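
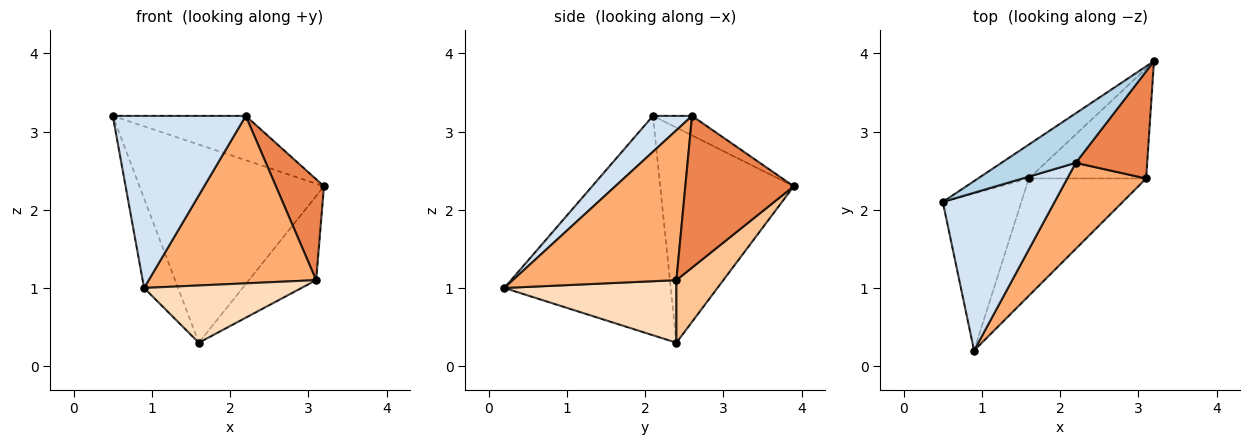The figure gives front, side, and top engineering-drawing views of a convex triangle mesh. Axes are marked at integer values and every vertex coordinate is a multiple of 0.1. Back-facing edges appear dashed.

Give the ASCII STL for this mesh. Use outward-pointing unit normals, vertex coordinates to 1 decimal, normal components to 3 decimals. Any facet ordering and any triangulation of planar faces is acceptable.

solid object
 facet normal -0.581 0.802 -0.137
  outer loop
   vertex 1.6 2.4 0.3
   vertex 0.5 2.1 3.2
   vertex 3.2 3.9 2.3
  endloop
 endfacet
 facet normal -0.925 0.189 -0.331
  outer loop
   vertex 1.6 2.4 0.3
   vertex 0.9 0.2 1.0
   vertex 0.5 2.1 3.2
  endloop
 endfacet
 facet normal -0.192 0.654 0.731
  outer loop
   vertex 2.2 2.6 3.2
   vertex 3.2 3.9 2.3
   vertex 0.5 2.1 3.2
  endloop
 endfacet
 facet normal 0.212 -0.720 0.661
  outer loop
   vertex 2.2 2.6 3.2
   vertex 0.5 2.1 3.2
   vertex 0.9 0.2 1.0
  endloop
 endfacet
 facet normal 0.840 -0.372 0.395
  outer loop
   vertex 3.1 2.4 1.1
   vertex 3.2 3.9 2.3
   vertex 2.2 2.6 3.2
  endloop
 endfacet
 facet normal 0.656 -0.671 0.345
  outer loop
   vertex 3.1 2.4 1.1
   vertex 2.2 2.6 3.2
   vertex 0.9 0.2 1.0
  endloop
 endfacet
 facet normal 0.390 0.559 -0.732
  outer loop
   vertex 3.1 2.4 1.1
   vertex 1.6 2.4 0.3
   vertex 3.2 3.9 2.3
  endloop
 endfacet
 facet normal 0.432 -0.395 -0.810
  outer loop
   vertex 3.1 2.4 1.1
   vertex 0.9 0.2 1.0
   vertex 1.6 2.4 0.3
  endloop
 endfacet
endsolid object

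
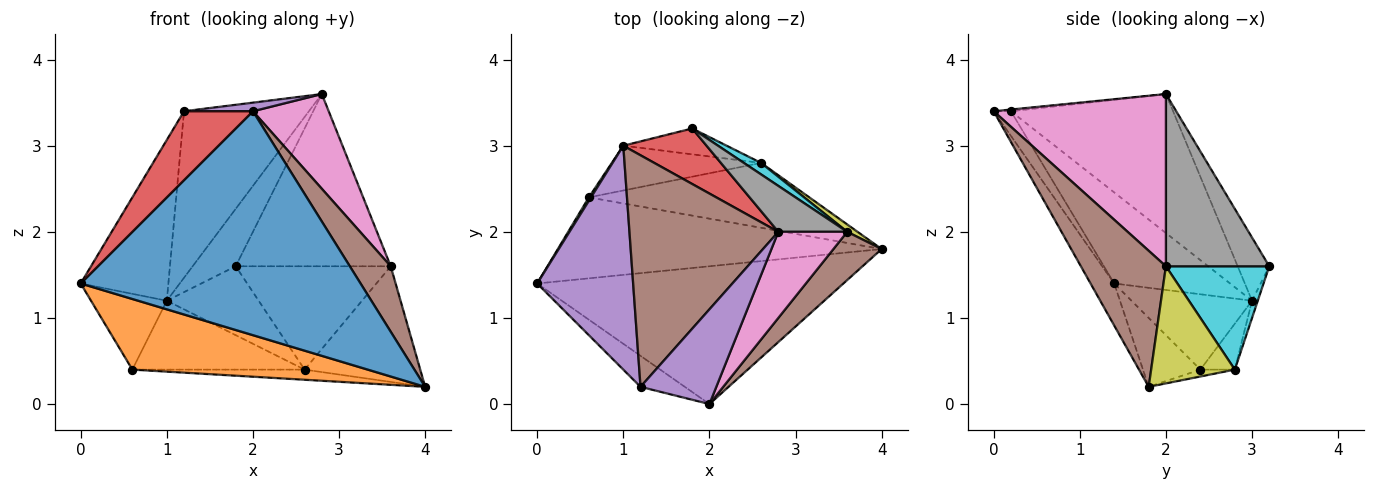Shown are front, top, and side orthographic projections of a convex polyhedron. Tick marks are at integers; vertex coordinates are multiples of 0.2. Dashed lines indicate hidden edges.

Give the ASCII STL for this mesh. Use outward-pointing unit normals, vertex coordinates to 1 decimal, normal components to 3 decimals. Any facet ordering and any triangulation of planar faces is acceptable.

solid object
 facet normal -0.072 -0.849 -0.523
  outer loop
   vertex 2.0 0.0 3.4
   vertex 0.0 1.4 1.4
   vertex 4.0 1.8 0.2
  endloop
 endfacet
 facet normal -0.158 -0.649 -0.744
  outer loop
   vertex 0.6 2.4 0.4
   vertex 4.0 1.8 0.2
   vertex 0.0 1.4 1.4
  endloop
 endfacet
 facet normal -0.031 0.154 -0.988
  outer loop
   vertex 2.6 2.8 0.4
   vertex 4.0 1.8 0.2
   vertex 0.6 2.4 0.4
  endloop
 endfacet
 facet normal -0.222 -0.889 -0.400
  outer loop
   vertex 1.2 0.2 3.4
   vertex 0.0 1.4 1.4
   vertex 2.0 0.0 3.4
  endloop
 endfacet
 facet normal -0.023 -0.091 0.996
  outer loop
   vertex 1.2 0.2 3.4
   vertex 2.0 0.0 3.4
   vertex 2.8 2.0 3.6
  endloop
 endfacet
 facet normal 0.858 -0.413 0.304
  outer loop
   vertex 3.6 2.0 1.6
   vertex 2.0 0.0 3.4
   vertex 4.0 1.8 0.2
  endloop
 endfacet
 facet normal 0.860 -0.378 0.344
  outer loop
   vertex 3.6 2.0 1.6
   vertex 2.8 2.0 3.6
   vertex 2.0 0.0 3.4
  endloop
 endfacet
 facet normal 0.542 0.812 0.217
  outer loop
   vertex 3.6 2.0 1.6
   vertex 1.8 3.2 1.6
   vertex 2.8 2.0 3.6
  endloop
 endfacet
 facet normal 0.585 0.809 0.052
  outer loop
   vertex 3.6 2.0 1.6
   vertex 4.0 1.8 0.2
   vertex 2.6 2.8 0.4
  endloop
 endfacet
 facet normal 0.552 0.829 0.092
  outer loop
   vertex 3.6 2.0 1.6
   vertex 2.6 2.8 0.4
   vertex 1.8 3.2 1.6
  endloop
 endfacet
 facet normal -0.058 0.935 -0.351
  outer loop
   vertex 1.0 3.0 1.2
   vertex 1.8 3.2 1.6
   vertex 2.6 2.8 0.4
  endloop
 endfacet
 facet normal -0.165 0.827 -0.537
  outer loop
   vertex 1.0 3.0 1.2
   vertex 2.6 2.8 0.4
   vertex 0.6 2.4 0.4
  endloop
 endfacet
 facet normal -0.846 0.532 0.024
  outer loop
   vertex 1.0 3.0 1.2
   vertex 0.6 2.4 0.4
   vertex 0.0 1.4 1.4
  endloop
 endfacet
 facet normal -0.466 0.636 0.615
  outer loop
   vertex 1.0 3.0 1.2
   vertex 2.8 2.0 3.6
   vertex 1.8 3.2 1.6
  endloop
 endfacet
 facet normal -0.610 0.462 0.643
  outer loop
   vertex 1.0 3.0 1.2
   vertex 0.0 1.4 1.4
   vertex 1.2 0.2 3.4
  endloop
 endfacet
 facet normal -0.604 0.465 0.647
  outer loop
   vertex 1.0 3.0 1.2
   vertex 1.2 0.2 3.4
   vertex 2.8 2.0 3.6
  endloop
 endfacet
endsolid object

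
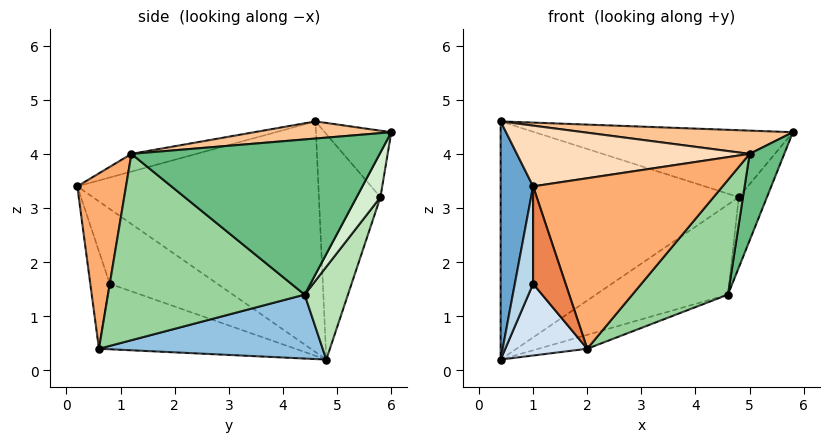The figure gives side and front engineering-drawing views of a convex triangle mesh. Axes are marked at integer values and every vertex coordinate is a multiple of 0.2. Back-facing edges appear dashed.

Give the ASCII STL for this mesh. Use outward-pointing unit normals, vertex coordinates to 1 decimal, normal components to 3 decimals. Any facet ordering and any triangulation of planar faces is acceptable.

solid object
 facet normal -0.991 -0.133 -0.006
  outer loop
   vertex 0.4 4.6 4.6
   vertex 0.4 4.8 0.2
   vertex 1.0 0.2 3.4
  endloop
 endfacet
 facet normal 0.280 0.061 -0.958
  outer loop
   vertex 4.6 4.4 1.4
   vertex 2.0 0.6 0.4
   vertex 0.4 4.8 0.2
  endloop
 endfacet
 facet normal -0.984 -0.167 -0.056
  outer loop
   vertex 1.0 0.8 1.6
   vertex 1.0 0.2 3.4
   vertex 0.4 4.8 0.2
  endloop
 endfacet
 facet normal -0.754 -0.315 -0.576
  outer loop
   vertex 1.0 0.8 1.6
   vertex 0.4 4.8 0.2
   vertex 2.0 0.6 0.4
  endloop
 endfacet
 facet normal -0.495 -0.824 -0.275
  outer loop
   vertex 1.0 0.8 1.6
   vertex 2.0 0.6 0.4
   vertex 1.0 0.2 3.4
  endloop
 endfacet
 facet normal 0.249 -0.967 -0.046
  outer loop
   vertex 5.0 1.2 4.0
   vertex 1.0 0.2 3.4
   vertex 2.0 0.6 0.4
  endloop
 endfacet
 facet normal 0.061 -0.093 0.994
  outer loop
   vertex 5.0 1.2 4.0
   vertex 5.8 6.0 4.4
   vertex 0.4 4.6 4.6
  endloop
 endfacet
 facet normal -0.076 -0.272 0.959
  outer loop
   vertex 5.0 1.2 4.0
   vertex 0.4 4.6 4.6
   vertex 1.0 0.2 3.4
  endloop
 endfacet
 facet normal 0.943 -0.132 -0.307
  outer loop
   vertex 5.0 1.2 4.0
   vertex 4.6 4.4 1.4
   vertex 5.8 6.0 4.4
  endloop
 endfacet
 facet normal 0.745 -0.362 -0.560
  outer loop
   vertex 5.0 1.2 4.0
   vertex 2.0 0.6 0.4
   vertex 4.6 4.4 1.4
  endloop
 endfacet
 facet normal 0.246 0.752 -0.612
  outer loop
   vertex 4.8 5.8 3.2
   vertex 4.6 4.4 1.4
   vertex 0.4 4.8 0.2
  endloop
 endfacet
 facet normal 0.538 0.636 -0.554
  outer loop
   vertex 4.8 5.8 3.2
   vertex 5.8 6.0 4.4
   vertex 4.6 4.4 1.4
  endloop
 endfacet
 facet normal -0.250 0.967 0.044
  outer loop
   vertex 4.8 5.8 3.2
   vertex 0.4 4.8 0.2
   vertex 0.4 4.6 4.6
  endloop
 endfacet
 facet normal -0.249 0.967 0.046
  outer loop
   vertex 4.8 5.8 3.2
   vertex 0.4 4.6 4.6
   vertex 5.8 6.0 4.4
  endloop
 endfacet
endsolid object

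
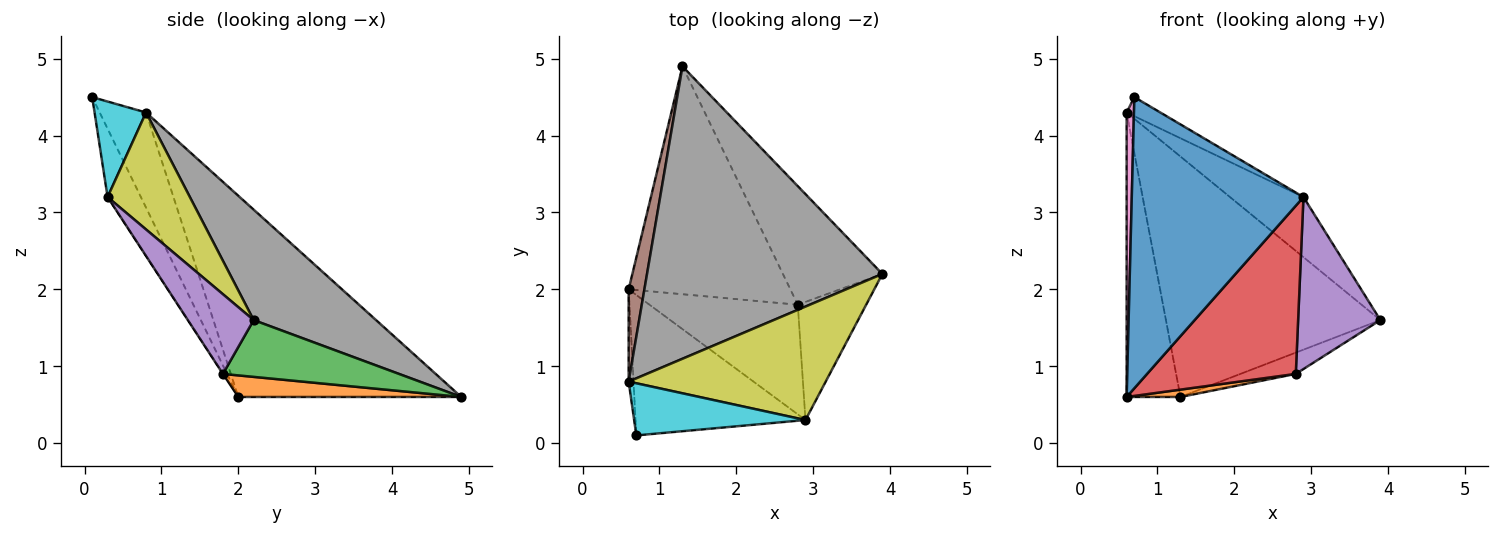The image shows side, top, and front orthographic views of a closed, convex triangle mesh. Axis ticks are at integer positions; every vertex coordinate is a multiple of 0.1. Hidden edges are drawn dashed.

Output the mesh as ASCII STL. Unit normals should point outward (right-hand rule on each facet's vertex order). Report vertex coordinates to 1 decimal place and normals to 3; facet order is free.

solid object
 facet normal -0.172 -0.887 -0.428
  outer loop
   vertex 2.9 0.3 3.2
   vertex 0.7 0.1 4.5
   vertex 0.6 2.0 0.6
  endloop
 endfacet
 facet normal 0.132 -0.032 -0.991
  outer loop
   vertex 2.8 1.8 0.9
   vertex 0.6 2.0 0.6
   vertex 1.3 4.9 0.6
  endloop
 endfacet
 facet normal 0.490 0.154 -0.858
  outer loop
   vertex 2.8 1.8 0.9
   vertex 1.3 4.9 0.6
   vertex 3.9 2.2 1.6
  endloop
 endfacet
 facet normal -0.002 -0.838 -0.546
  outer loop
   vertex 2.8 1.8 0.9
   vertex 2.9 0.3 3.2
   vertex 0.6 2.0 0.6
  endloop
 endfacet
 facet normal 0.551 -0.688 -0.473
  outer loop
   vertex 2.8 1.8 0.9
   vertex 3.9 2.2 1.6
   vertex 2.9 0.3 3.2
  endloop
 endfacet
 facet normal -0.969 0.234 0.076
  outer loop
   vertex 0.6 0.8 4.3
   vertex 1.3 4.9 0.6
   vertex 0.6 2.0 0.6
  endloop
 endfacet
 facet normal -0.987 -0.155 -0.050
  outer loop
   vertex 0.6 0.8 4.3
   vertex 0.6 2.0 0.6
   vertex 0.7 0.1 4.5
  endloop
 endfacet
 facet normal 0.341 0.597 0.726
  outer loop
   vertex 0.6 0.8 4.3
   vertex 3.9 2.2 1.6
   vertex 1.3 4.9 0.6
  endloop
 endfacet
 facet normal 0.464 0.415 0.783
  outer loop
   vertex 0.6 0.8 4.3
   vertex 2.9 0.3 3.2
   vertex 3.9 2.2 1.6
  endloop
 endfacet
 facet normal 0.464 0.304 0.832
  outer loop
   vertex 0.6 0.8 4.3
   vertex 0.7 0.1 4.5
   vertex 2.9 0.3 3.2
  endloop
 endfacet
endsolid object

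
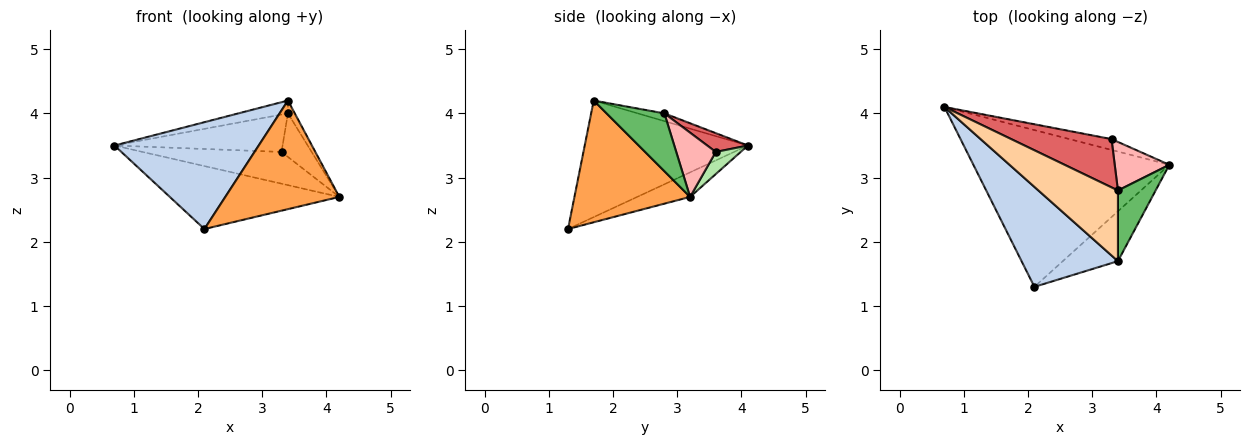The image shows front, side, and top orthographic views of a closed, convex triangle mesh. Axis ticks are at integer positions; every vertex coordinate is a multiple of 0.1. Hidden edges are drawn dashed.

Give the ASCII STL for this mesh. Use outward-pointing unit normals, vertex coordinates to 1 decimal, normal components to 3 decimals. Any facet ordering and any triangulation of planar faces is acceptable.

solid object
 facet normal -0.115 0.370 -0.922
  outer loop
   vertex 2.1 1.3 2.2
   vertex 0.7 4.1 3.5
   vertex 4.2 3.2 2.7
  endloop
 endfacet
 facet normal -0.637 -0.563 0.527
  outer loop
   vertex 3.4 1.7 4.2
   vertex 0.7 4.1 3.5
   vertex 2.1 1.3 2.2
  endloop
 endfacet
 facet normal 0.678 -0.668 -0.307
  outer loop
   vertex 3.4 1.7 4.2
   vertex 2.1 1.3 2.2
   vertex 4.2 3.2 2.7
  endloop
 endfacet
 facet normal -0.096 0.178 0.979
  outer loop
   vertex 3.4 2.8 4.0
   vertex 0.7 4.1 3.5
   vertex 3.4 1.7 4.2
  endloop
 endfacet
 facet normal 0.834 0.099 0.543
  outer loop
   vertex 3.4 2.8 4.0
   vertex 3.4 1.7 4.2
   vertex 4.2 3.2 2.7
  endloop
 endfacet
 facet normal 0.167 0.933 -0.318
  outer loop
   vertex 3.3 3.6 3.4
   vertex 4.2 3.2 2.7
   vertex 0.7 4.1 3.5
  endloop
 endfacet
 facet normal 0.146 0.605 0.782
  outer loop
   vertex 3.3 3.6 3.4
   vertex 0.7 4.1 3.5
   vertex 3.4 2.8 4.0
  endloop
 endfacet
 facet normal 0.659 0.502 0.560
  outer loop
   vertex 3.3 3.6 3.4
   vertex 3.4 2.8 4.0
   vertex 4.2 3.2 2.7
  endloop
 endfacet
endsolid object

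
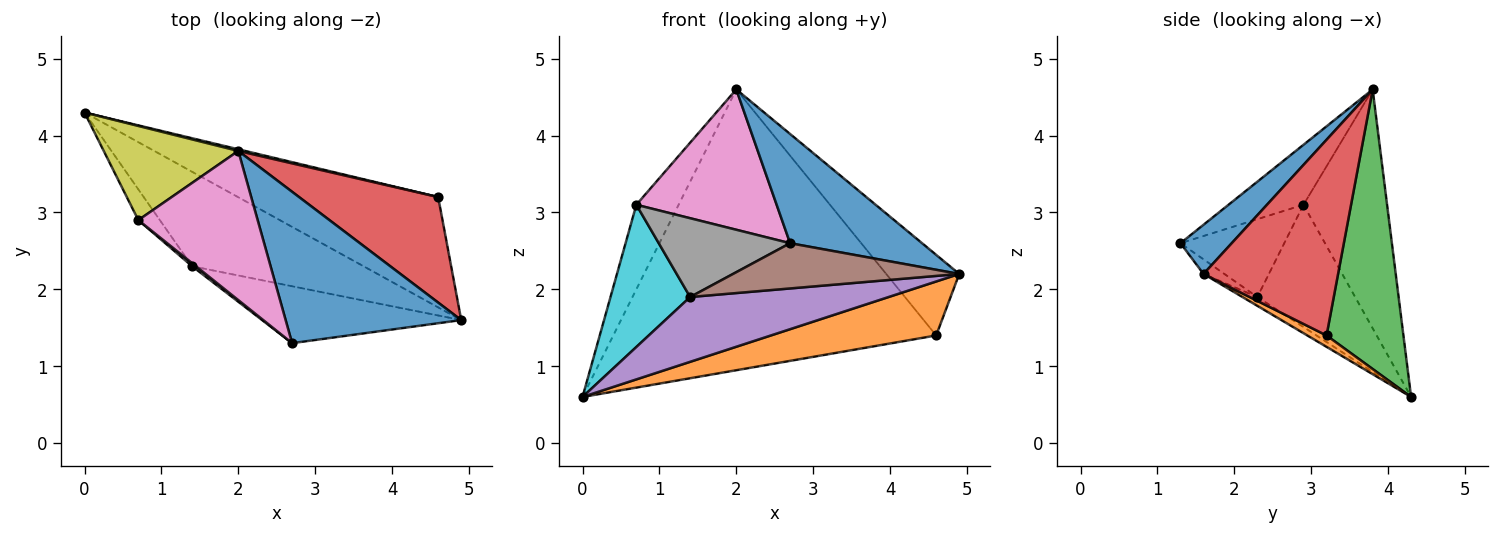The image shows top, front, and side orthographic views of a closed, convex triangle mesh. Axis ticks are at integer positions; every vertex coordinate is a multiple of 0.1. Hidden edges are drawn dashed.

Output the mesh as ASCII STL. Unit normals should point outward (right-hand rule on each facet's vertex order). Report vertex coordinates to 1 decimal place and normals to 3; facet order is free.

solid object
 facet normal 0.222 -0.571 0.791
  outer loop
   vertex 2.0 3.8 4.6
   vertex 2.7 1.3 2.6
   vertex 4.9 1.6 2.2
  endloop
 endfacet
 facet normal 0.051 -0.439 -0.897
  outer loop
   vertex 4.6 3.2 1.4
   vertex 4.9 1.6 2.2
   vertex 0.0 4.3 0.6
  endloop
 endfacet
 facet normal 0.232 0.973 0.006
  outer loop
   vertex 4.6 3.2 1.4
   vertex 0.0 4.3 0.6
   vertex 2.0 3.8 4.6
  endloop
 endfacet
 facet normal 0.745 0.405 0.530
  outer loop
   vertex 4.6 3.2 1.4
   vertex 2.0 3.8 4.6
   vertex 4.9 1.6 2.2
  endloop
 endfacet
 facet normal -0.042 -0.565 -0.824
  outer loop
   vertex 1.4 2.3 1.9
   vertex 0.0 4.3 0.6
   vertex 4.9 1.6 2.2
  endloop
 endfacet
 facet normal -0.057 -0.621 -0.781
  outer loop
   vertex 1.4 2.3 1.9
   vertex 4.9 1.6 2.2
   vertex 2.7 1.3 2.6
  endloop
 endfacet
 facet normal -0.344 -0.643 0.684
  outer loop
   vertex 0.7 2.9 3.1
   vertex 2.7 1.3 2.6
   vertex 2.0 3.8 4.6
  endloop
 endfacet
 facet normal -0.620 -0.784 0.031
  outer loop
   vertex 0.7 2.9 3.1
   vertex 1.4 2.3 1.9
   vertex 2.7 1.3 2.6
  endloop
 endfacet
 facet normal -0.797 0.403 0.449
  outer loop
   vertex 0.7 2.9 3.1
   vertex 2.0 3.8 4.6
   vertex 0.0 4.3 0.6
  endloop
 endfacet
 facet normal -0.768 -0.626 -0.135
  outer loop
   vertex 0.7 2.9 3.1
   vertex 0.0 4.3 0.6
   vertex 1.4 2.3 1.9
  endloop
 endfacet
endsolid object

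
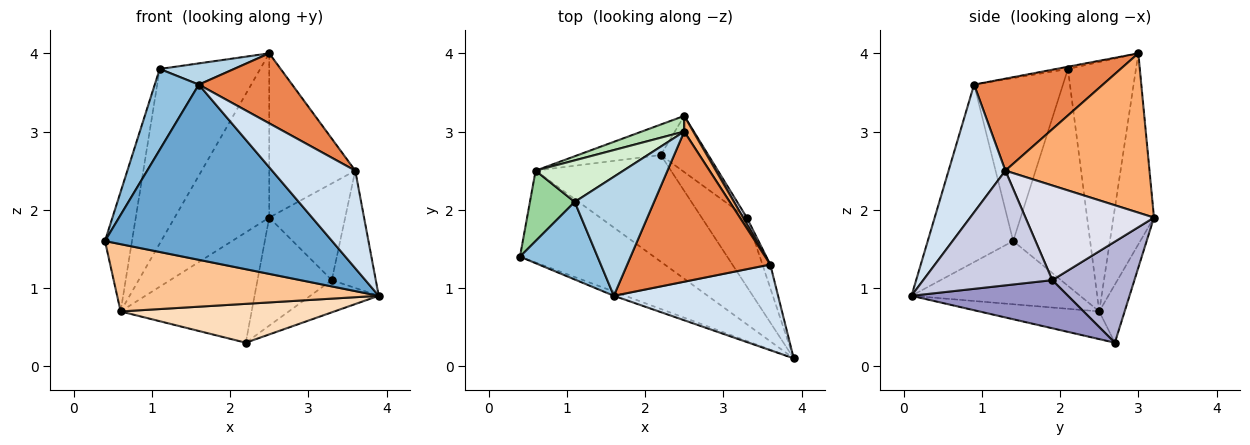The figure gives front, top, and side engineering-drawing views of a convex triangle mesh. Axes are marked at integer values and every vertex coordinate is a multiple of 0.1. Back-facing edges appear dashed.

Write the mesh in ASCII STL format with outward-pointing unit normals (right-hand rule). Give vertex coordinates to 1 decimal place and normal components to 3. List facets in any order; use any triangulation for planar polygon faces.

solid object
 facet normal -0.352 -0.936 -0.023
  outer loop
   vertex 1.6 0.9 3.6
   vertex 0.4 1.4 1.6
   vertex 3.9 0.1 0.9
  endloop
 endfacet
 facet normal -0.824 -0.409 0.392
  outer loop
   vertex 1.1 2.1 3.8
   vertex 0.4 1.4 1.6
   vertex 1.6 0.9 3.6
  endloop
 endfacet
 facet normal -0.028 -0.176 0.984
  outer loop
   vertex 1.1 2.1 3.8
   vertex 1.6 0.9 3.6
   vertex 2.5 3.0 4.0
  endloop
 endfacet
 facet normal 0.457 -0.669 0.587
  outer loop
   vertex 3.6 1.3 2.5
   vertex 1.6 0.9 3.6
   vertex 3.9 0.1 0.9
  endloop
 endfacet
 facet normal 0.504 -0.365 0.783
  outer loop
   vertex 3.6 1.3 2.5
   vertex 2.5 3.0 4.0
   vertex 1.6 0.9 3.6
  endloop
 endfacet
 facet normal 0.858 0.512 0.049
  outer loop
   vertex 3.6 1.3 2.5
   vertex 2.5 3.2 1.9
   vertex 2.5 3.0 4.0
  endloop
 endfacet
 facet normal -0.356 -0.552 -0.754
  outer loop
   vertex 0.6 2.5 0.7
   vertex 3.9 0.1 0.9
   vertex 0.4 1.4 1.6
  endloop
 endfacet
 facet normal -0.189 -0.336 -0.923
  outer loop
   vertex 0.6 2.5 0.7
   vertex 2.2 2.7 0.3
   vertex 3.9 0.1 0.9
  endloop
 endfacet
 facet normal -0.184 0.947 -0.262
  outer loop
   vertex 0.6 2.5 0.7
   vertex 2.5 3.2 1.9
   vertex 2.2 2.7 0.3
  endloop
 endfacet
 facet normal -0.926 0.325 0.191
  outer loop
   vertex 0.6 2.5 0.7
   vertex 0.4 1.4 1.6
   vertex 1.1 2.1 3.8
  endloop
 endfacet
 facet normal -0.392 0.916 0.087
  outer loop
   vertex 0.6 2.5 0.7
   vertex 2.5 3.0 4.0
   vertex 2.5 3.2 1.9
  endloop
 endfacet
 facet normal -0.550 0.812 0.194
  outer loop
   vertex 0.6 2.5 0.7
   vertex 1.1 2.1 3.8
   vertex 2.5 3.0 4.0
  endloop
 endfacet
 facet normal 0.695 0.304 -0.652
  outer loop
   vertex 3.3 1.9 1.1
   vertex 3.9 0.1 0.9
   vertex 2.2 2.7 0.3
  endloop
 endfacet
 facet normal 0.700 0.634 -0.329
  outer loop
   vertex 3.3 1.9 1.1
   vertex 2.2 2.7 0.3
   vertex 2.5 3.2 1.9
  endloop
 endfacet
 facet normal 0.945 0.322 -0.064
  outer loop
   vertex 3.3 1.9 1.1
   vertex 3.6 1.3 2.5
   vertex 3.9 0.1 0.9
  endloop
 endfacet
 facet normal 0.860 0.509 0.034
  outer loop
   vertex 3.3 1.9 1.1
   vertex 2.5 3.2 1.9
   vertex 3.6 1.3 2.5
  endloop
 endfacet
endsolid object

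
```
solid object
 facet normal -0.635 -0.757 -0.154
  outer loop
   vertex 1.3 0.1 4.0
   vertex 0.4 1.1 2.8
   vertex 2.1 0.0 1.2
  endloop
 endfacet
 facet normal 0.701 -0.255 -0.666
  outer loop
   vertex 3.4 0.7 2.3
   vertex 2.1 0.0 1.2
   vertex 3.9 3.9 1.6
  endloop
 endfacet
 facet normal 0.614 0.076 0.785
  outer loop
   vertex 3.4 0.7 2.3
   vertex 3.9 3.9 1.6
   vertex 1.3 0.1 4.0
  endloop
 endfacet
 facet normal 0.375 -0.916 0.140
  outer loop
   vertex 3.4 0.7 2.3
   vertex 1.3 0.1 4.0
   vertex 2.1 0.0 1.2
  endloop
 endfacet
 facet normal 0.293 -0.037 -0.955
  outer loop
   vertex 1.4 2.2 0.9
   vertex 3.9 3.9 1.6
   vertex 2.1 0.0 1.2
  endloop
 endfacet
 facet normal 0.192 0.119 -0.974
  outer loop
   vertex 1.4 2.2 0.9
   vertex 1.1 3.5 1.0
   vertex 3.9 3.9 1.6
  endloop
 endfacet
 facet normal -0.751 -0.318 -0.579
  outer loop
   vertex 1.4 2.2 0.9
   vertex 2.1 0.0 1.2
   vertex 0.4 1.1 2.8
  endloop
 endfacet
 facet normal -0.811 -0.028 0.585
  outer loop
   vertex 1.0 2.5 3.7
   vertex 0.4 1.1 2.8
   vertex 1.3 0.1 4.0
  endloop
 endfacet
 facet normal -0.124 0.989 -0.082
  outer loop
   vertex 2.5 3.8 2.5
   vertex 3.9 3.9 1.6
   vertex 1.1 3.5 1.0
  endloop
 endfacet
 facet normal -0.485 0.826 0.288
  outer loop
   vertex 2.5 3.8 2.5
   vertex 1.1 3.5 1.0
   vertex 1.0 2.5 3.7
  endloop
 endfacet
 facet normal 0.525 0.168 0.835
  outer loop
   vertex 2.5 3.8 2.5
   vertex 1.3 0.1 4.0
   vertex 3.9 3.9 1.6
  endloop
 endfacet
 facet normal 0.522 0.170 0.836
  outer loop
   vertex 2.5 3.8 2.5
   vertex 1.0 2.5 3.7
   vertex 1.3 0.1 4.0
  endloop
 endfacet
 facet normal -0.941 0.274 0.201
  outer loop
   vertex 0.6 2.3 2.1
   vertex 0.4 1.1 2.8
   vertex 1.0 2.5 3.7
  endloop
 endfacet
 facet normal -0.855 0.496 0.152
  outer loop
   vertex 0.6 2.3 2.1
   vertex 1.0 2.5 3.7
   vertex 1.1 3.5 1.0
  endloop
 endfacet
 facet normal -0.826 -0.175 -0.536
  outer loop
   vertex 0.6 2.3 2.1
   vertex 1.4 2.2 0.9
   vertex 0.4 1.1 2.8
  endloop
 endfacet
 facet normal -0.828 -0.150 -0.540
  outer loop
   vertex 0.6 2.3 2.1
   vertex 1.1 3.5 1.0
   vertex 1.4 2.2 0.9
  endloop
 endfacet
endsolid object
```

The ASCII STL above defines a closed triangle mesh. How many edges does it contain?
24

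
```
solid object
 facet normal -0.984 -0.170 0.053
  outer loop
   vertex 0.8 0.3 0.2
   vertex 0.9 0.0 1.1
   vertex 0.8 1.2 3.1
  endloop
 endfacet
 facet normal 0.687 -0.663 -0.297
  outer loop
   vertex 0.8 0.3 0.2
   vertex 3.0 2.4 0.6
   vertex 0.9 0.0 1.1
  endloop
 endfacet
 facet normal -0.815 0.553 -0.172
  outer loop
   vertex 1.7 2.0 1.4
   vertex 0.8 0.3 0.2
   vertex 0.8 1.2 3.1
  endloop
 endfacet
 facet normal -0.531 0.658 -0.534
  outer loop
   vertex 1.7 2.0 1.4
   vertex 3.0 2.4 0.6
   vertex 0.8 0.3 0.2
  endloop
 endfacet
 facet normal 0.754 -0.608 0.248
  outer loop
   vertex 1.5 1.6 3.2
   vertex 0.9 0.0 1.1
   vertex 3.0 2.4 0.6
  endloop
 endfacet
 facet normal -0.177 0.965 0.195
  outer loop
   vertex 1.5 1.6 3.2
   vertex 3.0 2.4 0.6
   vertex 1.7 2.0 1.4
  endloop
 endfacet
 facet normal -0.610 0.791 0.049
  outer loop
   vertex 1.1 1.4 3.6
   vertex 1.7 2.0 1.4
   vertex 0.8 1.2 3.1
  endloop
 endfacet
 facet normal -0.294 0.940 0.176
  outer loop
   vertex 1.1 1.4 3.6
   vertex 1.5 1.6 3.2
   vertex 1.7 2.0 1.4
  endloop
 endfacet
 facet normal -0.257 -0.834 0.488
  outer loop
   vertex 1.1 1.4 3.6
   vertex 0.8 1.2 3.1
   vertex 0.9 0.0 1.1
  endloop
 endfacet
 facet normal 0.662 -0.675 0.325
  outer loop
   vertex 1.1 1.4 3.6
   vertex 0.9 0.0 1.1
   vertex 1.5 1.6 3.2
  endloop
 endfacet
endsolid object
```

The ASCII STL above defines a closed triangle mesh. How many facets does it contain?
10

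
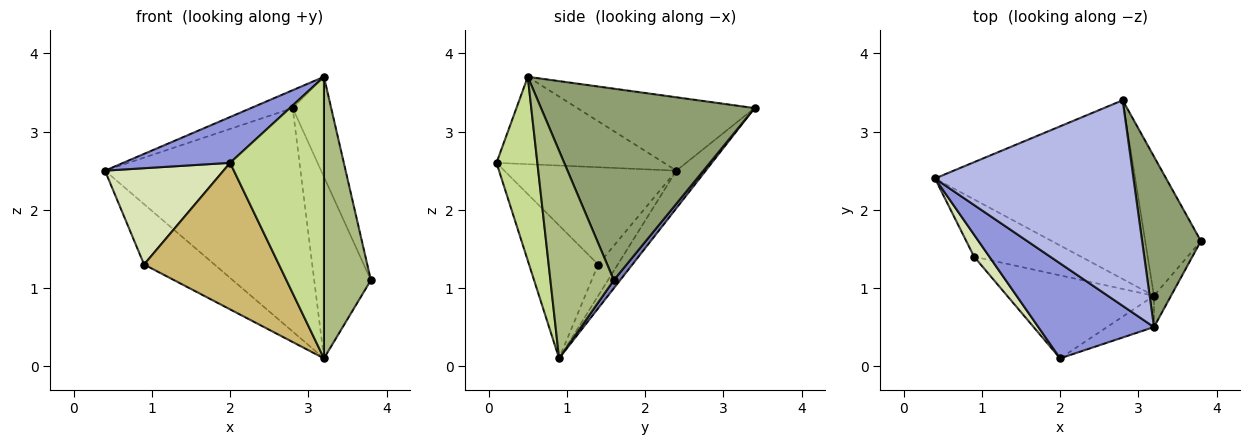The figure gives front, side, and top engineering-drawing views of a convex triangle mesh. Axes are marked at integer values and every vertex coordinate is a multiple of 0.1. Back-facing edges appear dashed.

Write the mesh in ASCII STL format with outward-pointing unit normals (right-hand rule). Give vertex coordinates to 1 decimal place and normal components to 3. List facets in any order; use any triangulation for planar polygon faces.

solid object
 facet normal -0.116 0.776 -0.620
  outer loop
   vertex 3.2 0.9 0.1
   vertex 0.4 2.4 2.5
   vertex 2.8 3.4 3.3
  endloop
 endfacet
 facet normal 0.089 0.790 -0.606
  outer loop
   vertex 3.2 0.9 0.1
   vertex 2.8 3.4 3.3
   vertex 3.8 1.6 1.1
  endloop
 endfacet
 facet normal -0.563 -0.359 0.745
  outer loop
   vertex 3.2 0.5 3.7
   vertex 0.4 2.4 2.5
   vertex 2.0 0.1 2.6
  endloop
 endfacet
 facet normal -0.346 0.081 0.935
  outer loop
   vertex 3.2 0.5 3.7
   vertex 2.8 3.4 3.3
   vertex 0.4 2.4 2.5
  endloop
 endfacet
 facet normal 0.942 0.170 0.289
  outer loop
   vertex 3.2 0.5 3.7
   vertex 3.8 1.6 1.1
   vertex 2.8 3.4 3.3
  endloop
 endfacet
 facet normal 0.802 -0.593 -0.066
  outer loop
   vertex 3.2 0.5 3.7
   vertex 3.2 0.9 0.1
   vertex 3.8 1.6 1.1
  endloop
 endfacet
 facet normal 0.397 -0.912 -0.101
  outer loop
   vertex 3.2 0.5 3.7
   vertex 2.0 0.1 2.6
   vertex 3.2 0.9 0.1
  endloop
 endfacet
 facet normal -0.817 -0.563 0.129
  outer loop
   vertex 0.9 1.4 1.3
   vertex 2.0 0.1 2.6
   vertex 0.4 2.4 2.5
  endloop
 endfacet
 facet normal -0.198 0.711 -0.675
  outer loop
   vertex 0.9 1.4 1.3
   vertex 0.4 2.4 2.5
   vertex 3.2 0.9 0.1
  endloop
 endfacet
 facet normal -0.407 -0.795 -0.450
  outer loop
   vertex 0.9 1.4 1.3
   vertex 3.2 0.9 0.1
   vertex 2.0 0.1 2.6
  endloop
 endfacet
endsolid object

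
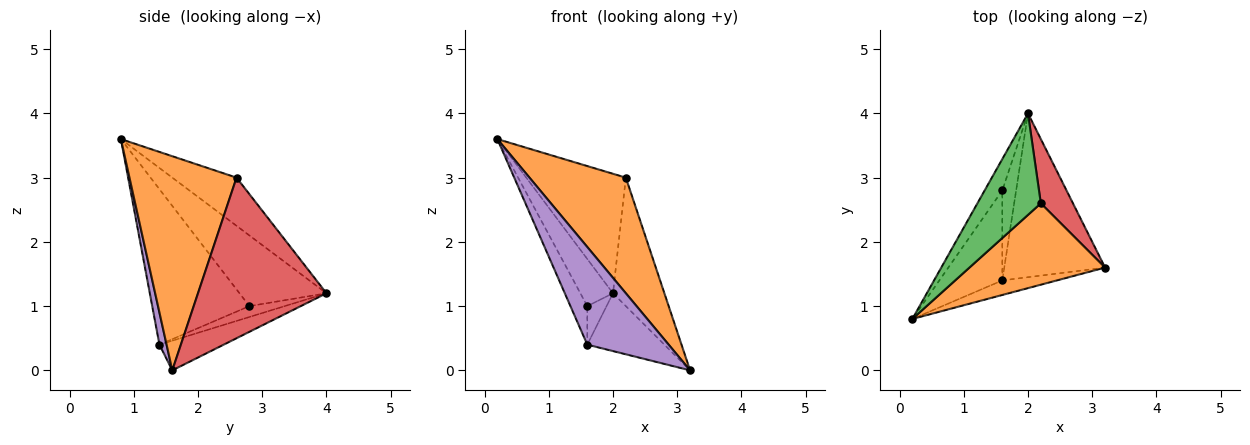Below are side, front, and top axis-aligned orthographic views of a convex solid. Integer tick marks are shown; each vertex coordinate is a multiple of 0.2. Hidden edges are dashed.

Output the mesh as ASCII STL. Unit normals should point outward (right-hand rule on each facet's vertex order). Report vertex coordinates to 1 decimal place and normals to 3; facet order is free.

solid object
 facet normal -0.912 0.342 -0.228
  outer loop
   vertex 1.6 2.8 1.0
   vertex 0.2 0.8 3.6
   vertex 2.0 4.0 1.2
  endloop
 endfacet
 facet normal 0.673 -0.605 0.426
  outer loop
   vertex 2.2 2.6 3.0
   vertex 0.2 0.8 3.6
   vertex 3.2 1.6 0.0
  endloop
 endfacet
 facet normal -0.441 0.684 0.581
  outer loop
   vertex 2.2 2.6 3.0
   vertex 2.0 4.0 1.2
   vertex 0.2 0.8 3.6
  endloop
 endfacet
 facet normal 0.913 0.365 0.183
  outer loop
   vertex 2.2 2.6 3.0
   vertex 3.2 1.6 0.0
   vertex 2.0 4.0 1.2
  endloop
 endfacet
 facet normal 0.086 -0.985 -0.147
  outer loop
   vertex 1.6 1.4 0.4
   vertex 3.2 1.6 0.0
   vertex 0.2 0.8 3.6
  endloop
 endfacet
 facet normal -0.915 0.159 -0.371
  outer loop
   vertex 1.6 1.4 0.4
   vertex 0.2 0.8 3.6
   vertex 1.6 2.8 1.0
  endloop
 endfacet
 facet normal -0.267 0.321 -0.909
  outer loop
   vertex 1.6 1.4 0.4
   vertex 2.0 4.0 1.2
   vertex 3.2 1.6 0.0
  endloop
 endfacet
 facet normal -0.585 0.319 -0.745
  outer loop
   vertex 1.6 1.4 0.4
   vertex 1.6 2.8 1.0
   vertex 2.0 4.0 1.2
  endloop
 endfacet
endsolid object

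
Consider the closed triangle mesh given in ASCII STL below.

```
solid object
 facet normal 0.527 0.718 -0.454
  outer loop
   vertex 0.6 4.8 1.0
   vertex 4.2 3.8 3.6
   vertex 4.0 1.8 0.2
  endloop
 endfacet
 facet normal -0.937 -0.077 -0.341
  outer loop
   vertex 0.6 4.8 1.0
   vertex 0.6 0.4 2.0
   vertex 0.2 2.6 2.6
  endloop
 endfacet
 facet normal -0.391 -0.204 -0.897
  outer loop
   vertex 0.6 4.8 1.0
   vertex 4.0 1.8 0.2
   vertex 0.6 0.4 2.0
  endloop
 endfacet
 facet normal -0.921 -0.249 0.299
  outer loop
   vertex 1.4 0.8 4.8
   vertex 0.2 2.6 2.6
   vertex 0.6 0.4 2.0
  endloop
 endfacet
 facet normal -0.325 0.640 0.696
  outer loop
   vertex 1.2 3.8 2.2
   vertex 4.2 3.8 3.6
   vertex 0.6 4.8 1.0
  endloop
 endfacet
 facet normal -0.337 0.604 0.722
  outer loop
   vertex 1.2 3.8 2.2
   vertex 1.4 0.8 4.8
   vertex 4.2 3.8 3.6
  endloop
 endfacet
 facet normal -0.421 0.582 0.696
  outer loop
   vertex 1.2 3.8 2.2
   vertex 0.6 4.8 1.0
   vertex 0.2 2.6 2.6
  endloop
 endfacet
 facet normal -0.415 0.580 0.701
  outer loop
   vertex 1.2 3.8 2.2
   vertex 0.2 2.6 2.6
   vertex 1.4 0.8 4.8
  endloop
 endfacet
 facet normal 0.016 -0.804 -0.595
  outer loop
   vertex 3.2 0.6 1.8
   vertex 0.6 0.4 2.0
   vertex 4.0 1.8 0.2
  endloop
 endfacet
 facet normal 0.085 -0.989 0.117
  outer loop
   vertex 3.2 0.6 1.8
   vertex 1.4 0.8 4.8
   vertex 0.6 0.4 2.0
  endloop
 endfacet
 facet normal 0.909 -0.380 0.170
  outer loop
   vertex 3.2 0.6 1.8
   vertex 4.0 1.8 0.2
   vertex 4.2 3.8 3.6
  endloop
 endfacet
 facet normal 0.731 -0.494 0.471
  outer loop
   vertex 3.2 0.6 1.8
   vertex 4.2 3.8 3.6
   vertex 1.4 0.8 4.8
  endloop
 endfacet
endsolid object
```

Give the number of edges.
18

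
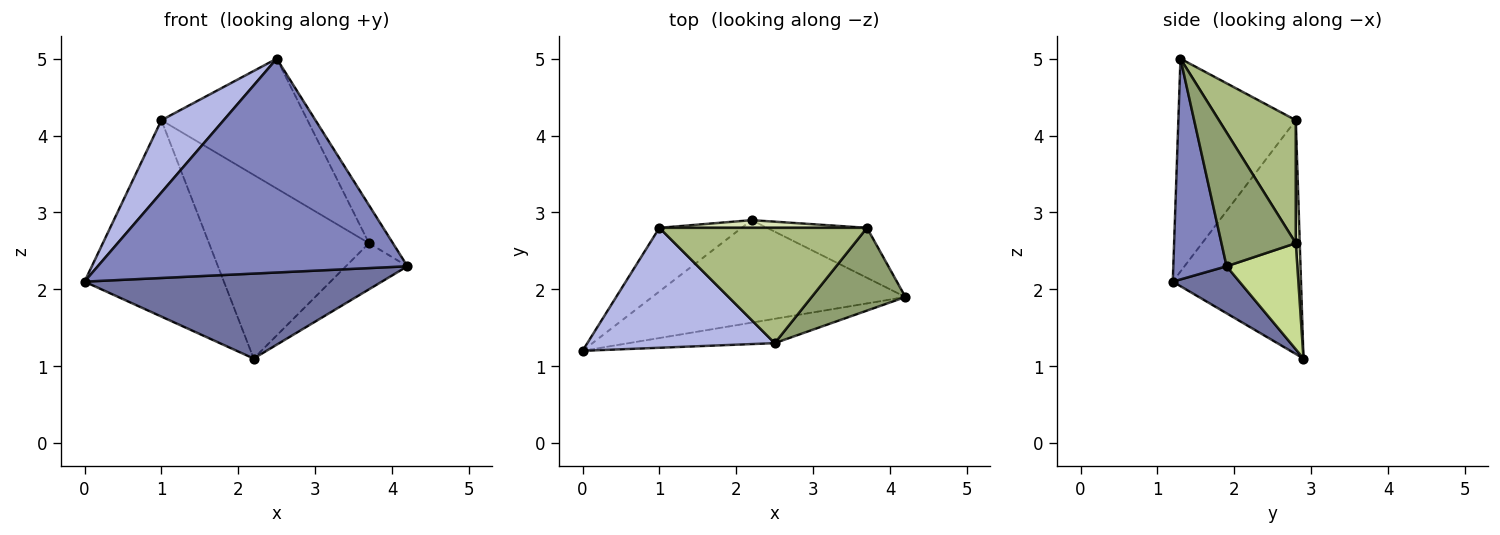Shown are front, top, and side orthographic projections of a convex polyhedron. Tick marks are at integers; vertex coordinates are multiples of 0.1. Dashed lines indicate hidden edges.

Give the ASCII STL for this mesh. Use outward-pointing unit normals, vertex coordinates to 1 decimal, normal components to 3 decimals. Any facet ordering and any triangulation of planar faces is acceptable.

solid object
 facet normal 0.142 -0.632 -0.762
  outer loop
   vertex 2.2 2.9 1.1
   vertex 4.2 1.9 2.3
   vertex 0.0 1.2 2.1
  endloop
 endfacet
 facet normal 0.169 -0.979 -0.112
  outer loop
   vertex 2.5 1.3 5.0
   vertex 0.0 1.2 2.1
   vertex 4.2 1.9 2.3
  endloop
 endfacet
 facet normal -0.659 0.716 -0.232
  outer loop
   vertex 1.0 2.8 4.2
   vertex 2.2 2.9 1.1
   vertex 0.0 1.2 2.1
  endloop
 endfacet
 facet normal -0.697 -0.370 0.614
  outer loop
   vertex 1.0 2.8 4.2
   vertex 0.0 1.2 2.1
   vertex 2.5 1.3 5.0
  endloop
 endfacet
 facet normal 0.792 0.255 0.555
  outer loop
   vertex 3.7 2.8 2.6
   vertex 2.5 1.3 5.0
   vertex 4.2 1.9 2.3
  endloop
 endfacet
 facet normal 0.366 0.696 0.618
  outer loop
   vertex 3.7 2.8 2.6
   vertex 1.0 2.8 4.2
   vertex 2.5 1.3 5.0
  endloop
 endfacet
 facet normal 0.615 0.535 -0.579
  outer loop
   vertex 3.7 2.8 2.6
   vertex 4.2 1.9 2.3
   vertex 2.2 2.9 1.1
  endloop
 endfacet
 facet normal 0.025 0.999 0.042
  outer loop
   vertex 3.7 2.8 2.6
   vertex 2.2 2.9 1.1
   vertex 1.0 2.8 4.2
  endloop
 endfacet
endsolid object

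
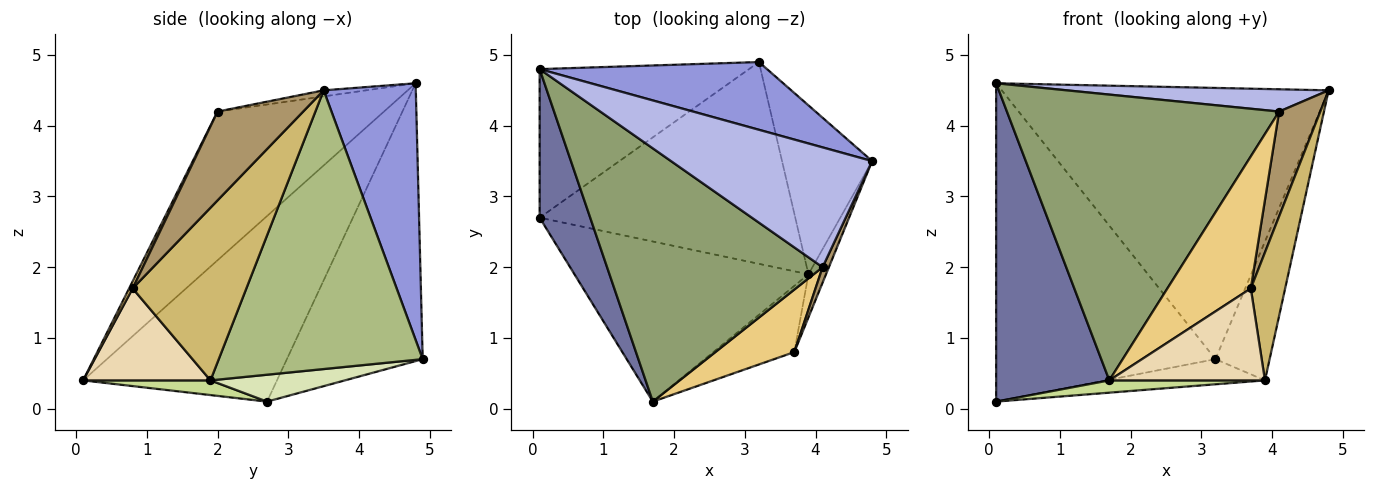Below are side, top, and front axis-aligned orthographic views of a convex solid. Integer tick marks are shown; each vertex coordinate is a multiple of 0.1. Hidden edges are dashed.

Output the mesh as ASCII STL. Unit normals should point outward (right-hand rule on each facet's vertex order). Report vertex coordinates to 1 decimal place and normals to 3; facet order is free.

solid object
 facet normal -0.841 -0.491 0.229
  outer loop
   vertex 0.1 4.8 4.6
   vertex 0.1 2.7 0.1
   vertex 1.7 0.1 0.4
  endloop
 endfacet
 facet normal -0.489 0.790 -0.369
  outer loop
   vertex 3.2 4.9 0.7
   vertex 0.1 2.7 0.1
   vertex 0.1 4.8 4.6
  endloop
 endfacet
 facet normal 0.264 0.936 0.234
  outer loop
   vertex 3.2 4.9 0.7
   vertex 0.1 4.8 4.6
   vertex 4.8 3.5 4.5
  endloop
 endfacet
 facet normal -0.030 -0.183 0.983
  outer loop
   vertex 4.1 2.0 4.2
   vertex 4.8 3.5 4.5
   vertex 0.1 4.8 4.6
  endloop
 endfacet
 facet normal -0.416 -0.681 0.603
  outer loop
   vertex 4.1 2.0 4.2
   vertex 0.1 4.8 4.6
   vertex 1.7 0.1 0.4
  endloop
 endfacet
 facet normal 0.923 0.245 -0.298
  outer loop
   vertex 3.9 1.9 0.4
   vertex 3.2 4.9 0.7
   vertex 4.8 3.5 4.5
  endloop
 endfacet
 facet normal 0.062 -0.076 -0.995
  outer loop
   vertex 3.9 1.9 0.4
   vertex 1.7 0.1 0.4
   vertex 0.1 2.7 0.1
  endloop
 endfacet
 facet normal 0.104 0.123 -0.987
  outer loop
   vertex 3.9 1.9 0.4
   vertex 0.1 2.7 0.1
   vertex 3.2 4.9 0.7
  endloop
 endfacet
 facet normal 0.899 -0.432 0.064
  outer loop
   vertex 3.7 0.8 1.7
   vertex 4.8 3.5 4.5
   vertex 4.1 2.0 4.2
  endloop
 endfacet
 facet normal 0.953 -0.288 -0.097
  outer loop
   vertex 3.7 0.8 1.7
   vertex 3.9 1.9 0.4
   vertex 4.8 3.5 4.5
  endloop
 endfacet
 facet normal 0.038 -0.903 0.427
  outer loop
   vertex 3.7 0.8 1.7
   vertex 4.1 2.0 4.2
   vertex 1.7 0.1 0.4
  endloop
 endfacet
 facet normal 0.553 -0.676 -0.487
  outer loop
   vertex 3.7 0.8 1.7
   vertex 1.7 0.1 0.4
   vertex 3.9 1.9 0.4
  endloop
 endfacet
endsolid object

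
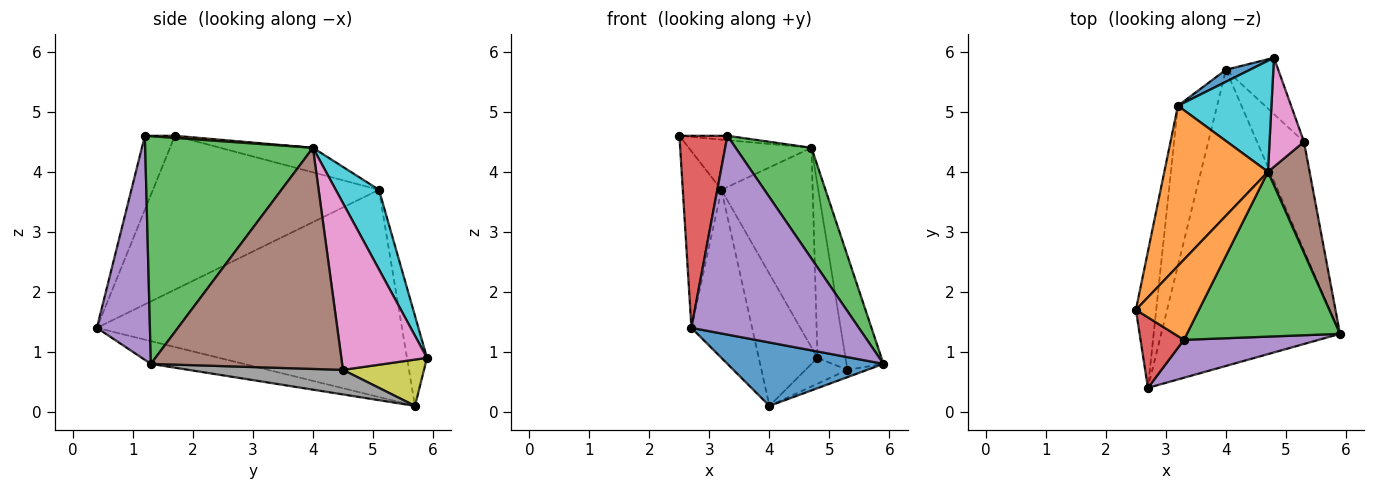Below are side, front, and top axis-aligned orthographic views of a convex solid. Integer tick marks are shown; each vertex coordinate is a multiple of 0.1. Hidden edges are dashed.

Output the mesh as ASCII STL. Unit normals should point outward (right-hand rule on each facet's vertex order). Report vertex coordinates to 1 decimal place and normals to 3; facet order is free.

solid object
 facet normal -0.124 -0.208 -0.970
  outer loop
   vertex 4.0 5.7 0.1
   vertex 5.9 1.3 0.8
   vertex 2.7 0.4 1.4
  endloop
 endfacet
 facet normal 0.034 0.054 0.998
  outer loop
   vertex 3.3 1.2 4.6
   vertex 4.7 4.0 4.4
   vertex 2.5 1.7 4.6
  endloop
 endfacet
 facet normal 0.777 -0.351 0.522
  outer loop
   vertex 3.3 1.2 4.6
   vertex 5.9 1.3 0.8
   vertex 4.7 4.0 4.4
  endloop
 endfacet
 facet normal -0.506 -0.810 0.297
  outer loop
   vertex 3.3 1.2 4.6
   vertex 2.5 1.7 4.6
   vertex 2.7 0.4 1.4
  endloop
 endfacet
 facet normal 0.297 -0.938 0.179
  outer loop
   vertex 3.3 1.2 4.6
   vertex 2.7 0.4 1.4
   vertex 5.9 1.3 0.8
  endloop
 endfacet
 facet normal 0.965 0.187 0.182
  outer loop
   vertex 5.3 4.5 0.7
   vertex 4.7 4.0 4.4
   vertex 5.9 1.3 0.8
  endloop
 endfacet
 facet normal 0.933 0.306 0.193
  outer loop
   vertex 5.3 4.5 0.7
   vertex 4.8 5.9 0.9
   vertex 4.7 4.0 4.4
  endloop
 endfacet
 facet normal 0.463 0.059 -0.884
  outer loop
   vertex 5.3 4.5 0.7
   vertex 5.9 1.3 0.8
   vertex 4.0 5.7 0.1
  endloop
 endfacet
 facet normal 0.627 0.325 -0.708
  outer loop
   vertex 5.3 4.5 0.7
   vertex 4.0 5.7 0.1
   vertex 4.8 5.9 0.9
  endloop
 endfacet
 facet normal 0.382 0.807 0.449
  outer loop
   vertex 3.2 5.1 3.7
   vertex 4.7 4.0 4.4
   vertex 4.8 5.9 0.9
  endloop
 endfacet
 facet normal -0.321 0.943 0.086
  outer loop
   vertex 3.2 5.1 3.7
   vertex 4.8 5.9 0.9
   vertex 4.0 5.7 0.1
  endloop
 endfacet
 facet normal -0.220 0.292 0.931
  outer loop
   vertex 3.2 5.1 3.7
   vertex 2.5 1.7 4.6
   vertex 4.7 4.0 4.4
  endloop
 endfacet
 facet normal -0.977 0.167 -0.129
  outer loop
   vertex 3.2 5.1 3.7
   vertex 2.7 0.4 1.4
   vertex 2.5 1.7 4.6
  endloop
 endfacet
 facet normal -0.964 0.192 -0.182
  outer loop
   vertex 3.2 5.1 3.7
   vertex 4.0 5.7 0.1
   vertex 2.7 0.4 1.4
  endloop
 endfacet
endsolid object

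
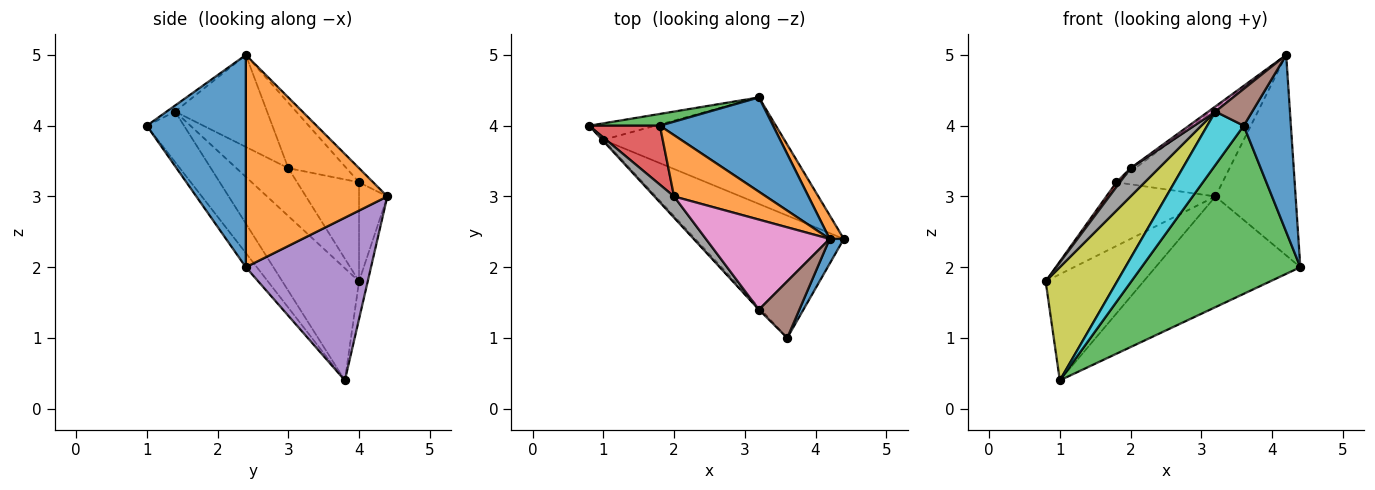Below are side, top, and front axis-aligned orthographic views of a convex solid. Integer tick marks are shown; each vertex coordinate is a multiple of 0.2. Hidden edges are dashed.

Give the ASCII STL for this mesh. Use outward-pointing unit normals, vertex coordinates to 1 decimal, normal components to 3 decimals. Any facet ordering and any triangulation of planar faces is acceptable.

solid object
 facet normal 0.901 -0.429 0.060
  outer loop
   vertex 4.2 2.4 5.0
   vertex 3.6 1.0 4.0
   vertex 4.4 2.4 2.0
  endloop
 endfacet
 facet normal 0.869 0.492 0.058
  outer loop
   vertex 3.2 4.4 3.0
   vertex 4.2 2.4 5.0
   vertex 4.4 2.4 2.0
  endloop
 endfacet
 facet normal -0.056 -0.807 -0.587
  outer loop
   vertex 1.0 3.8 0.4
   vertex 4.4 2.4 2.0
   vertex 3.6 1.0 4.0
  endloop
 endfacet
 facet normal -0.087 0.984 -0.153
  outer loop
   vertex 1.0 3.8 0.4
   vertex 0.8 4.0 1.8
   vertex 3.2 4.4 3.0
  endloop
 endfacet
 facet normal 0.529 0.612 -0.589
  outer loop
   vertex 1.0 3.8 0.4
   vertex 3.2 4.4 3.0
   vertex 4.4 2.4 2.0
  endloop
 endfacet
 facet normal -0.125 -0.541 0.832
  outer loop
   vertex 3.2 1.4 4.2
   vertex 3.6 1.0 4.0
   vertex 4.2 2.4 5.0
  endloop
 endfacet
 facet normal -0.596 -0.046 0.802
  outer loop
   vertex 3.2 1.4 4.2
   vertex 4.2 2.4 5.0
   vertex 2.0 3.0 3.4
  endloop
 endfacet
 facet normal -0.826 -0.451 0.338
  outer loop
   vertex 3.2 1.4 4.2
   vertex 2.0 3.0 3.4
   vertex 0.8 4.0 1.8
  endloop
 endfacet
 facet normal -0.732 -0.682 -0.007
  outer loop
   vertex 3.2 1.4 4.2
   vertex 0.8 4.0 1.8
   vertex 1.0 3.8 0.4
  endloop
 endfacet
 facet normal -0.714 -0.700 -0.029
  outer loop
   vertex 3.2 1.4 4.2
   vertex 1.0 3.8 0.4
   vertex 3.6 1.0 4.0
  endloop
 endfacet
 facet normal -0.091 0.681 0.727
  outer loop
   vertex 1.8 4.0 3.2
   vertex 4.2 2.4 5.0
   vertex 3.2 4.4 3.0
  endloop
 endfacet
 facet normal -0.579 0.047 0.814
  outer loop
   vertex 1.8 4.0 3.2
   vertex 2.0 3.0 3.4
   vertex 4.2 2.4 5.0
  endloop
 endfacet
 facet normal -0.247 0.953 0.176
  outer loop
   vertex 1.8 4.0 3.2
   vertex 3.2 4.4 3.0
   vertex 0.8 4.0 1.8
  endloop
 endfacet
 facet normal -0.813 -0.046 0.581
  outer loop
   vertex 1.8 4.0 3.2
   vertex 0.8 4.0 1.8
   vertex 2.0 3.0 3.4
  endloop
 endfacet
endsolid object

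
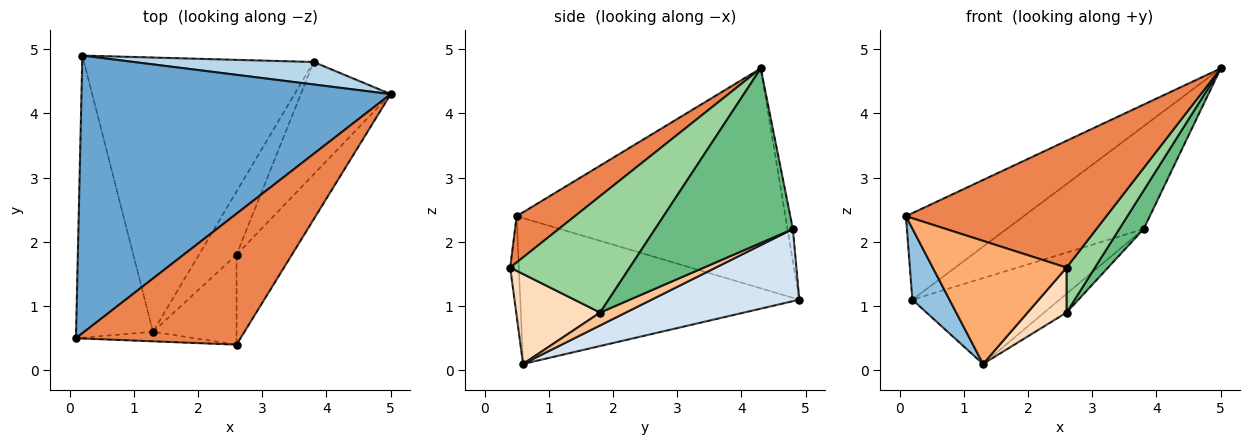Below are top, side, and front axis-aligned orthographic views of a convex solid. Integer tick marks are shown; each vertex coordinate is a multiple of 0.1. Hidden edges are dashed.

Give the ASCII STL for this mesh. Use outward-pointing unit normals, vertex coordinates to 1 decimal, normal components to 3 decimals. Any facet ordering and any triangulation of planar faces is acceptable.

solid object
 facet normal -0.562 0.246 0.790
  outer loop
   vertex 0.2 4.9 1.1
   vertex 0.1 0.5 2.4
   vertex 5.0 4.3 4.7
  endloop
 endfacet
 facet normal -0.878 -0.117 -0.463
  outer loop
   vertex 1.3 0.6 0.1
   vertex 0.1 0.5 2.4
   vertex 0.2 4.9 1.1
  endloop
 endfacet
 facet normal -0.038 0.976 0.214
  outer loop
   vertex 3.8 4.8 2.2
   vertex 0.2 4.9 1.1
   vertex 5.0 4.3 4.7
  endloop
 endfacet
 facet normal 0.287 0.286 -0.914
  outer loop
   vertex 3.8 4.8 2.2
   vertex 1.3 0.6 0.1
   vertex 0.2 4.9 1.1
  endloop
 endfacet
 facet normal 0.198 -0.682 0.704
  outer loop
   vertex 2.6 0.4 1.6
   vertex 5.0 4.3 4.7
   vertex 0.1 0.5 2.4
  endloop
 endfacet
 facet normal -0.064 -0.995 -0.077
  outer loop
   vertex 2.6 0.4 1.6
   vertex 0.1 0.5 2.4
   vertex 1.3 0.6 0.1
  endloop
 endfacet
 facet normal 0.311 0.270 -0.911
  outer loop
   vertex 2.6 1.8 0.9
   vertex 1.3 0.6 0.1
   vertex 3.8 4.8 2.2
  endloop
 endfacet
 facet normal 0.694 -0.322 -0.644
  outer loop
   vertex 2.6 1.8 0.9
   vertex 2.6 0.4 1.6
   vertex 1.3 0.6 0.1
  endloop
 endfacet
 facet normal 0.878 -0.155 -0.453
  outer loop
   vertex 2.6 1.8 0.9
   vertex 3.8 4.8 2.2
   vertex 5.0 4.3 4.7
  endloop
 endfacet
 facet normal 0.883 -0.210 -0.420
  outer loop
   vertex 2.6 1.8 0.9
   vertex 5.0 4.3 4.7
   vertex 2.6 0.4 1.6
  endloop
 endfacet
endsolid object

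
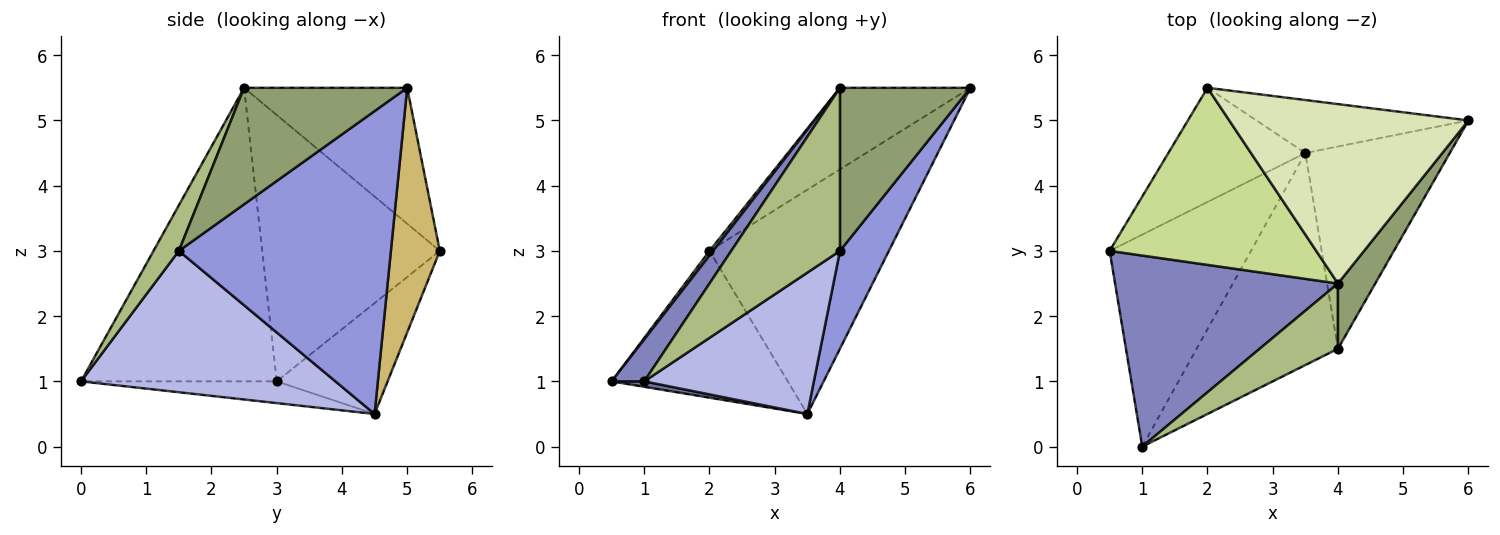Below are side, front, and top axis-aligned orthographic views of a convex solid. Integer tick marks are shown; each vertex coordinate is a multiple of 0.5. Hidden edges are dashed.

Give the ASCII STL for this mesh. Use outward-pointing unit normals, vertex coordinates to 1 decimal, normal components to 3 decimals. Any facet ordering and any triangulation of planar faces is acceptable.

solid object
 facet normal -0.152 -0.025 -0.988
  outer loop
   vertex 3.5 4.5 0.5
   vertex 1.0 0.0 1.0
   vertex 0.5 3.0 1.0
  endloop
 endfacet
 facet normal -0.790 -0.132 0.599
  outer loop
   vertex 4.0 2.5 5.5
   vertex 0.5 3.0 1.0
   vertex 1.0 0.0 1.0
  endloop
 endfacet
 facet normal 0.884 -0.204 -0.421
  outer loop
   vertex 4.0 1.5 3.0
   vertex 3.5 4.5 0.5
   vertex 6.0 5.0 5.5
  endloop
 endfacet
 facet normal 0.640 -0.426 -0.640
  outer loop
   vertex 4.0 1.5 3.0
   vertex 1.0 0.0 1.0
   vertex 3.5 4.5 0.5
  endloop
 endfacet
 facet normal 0.758 -0.606 0.242
  outer loop
   vertex 4.0 1.5 3.0
   vertex 6.0 5.0 5.5
   vertex 4.0 2.5 5.5
  endloop
 endfacet
 facet normal 0.212 -0.907 0.363
  outer loop
   vertex 4.0 1.5 3.0
   vertex 4.0 2.5 5.5
   vertex 1.0 0.0 1.0
  endloop
 endfacet
 facet normal -0.790 -0.016 0.613
  outer loop
   vertex 2.0 5.5 3.0
   vertex 0.5 3.0 1.0
   vertex 4.0 2.5 5.5
  endloop
 endfacet
 facet normal -0.459 0.368 0.809
  outer loop
   vertex 2.0 5.5 3.0
   vertex 4.0 2.5 5.5
   vertex 6.0 5.0 5.5
  endloop
 endfacet
 facet normal -0.445 0.707 -0.550
  outer loop
   vertex 2.0 5.5 3.0
   vertex 3.5 4.5 0.5
   vertex 0.5 3.0 1.0
  endloop
 endfacet
 facet normal 0.257 0.941 -0.222
  outer loop
   vertex 2.0 5.5 3.0
   vertex 6.0 5.0 5.5
   vertex 3.5 4.5 0.5
  endloop
 endfacet
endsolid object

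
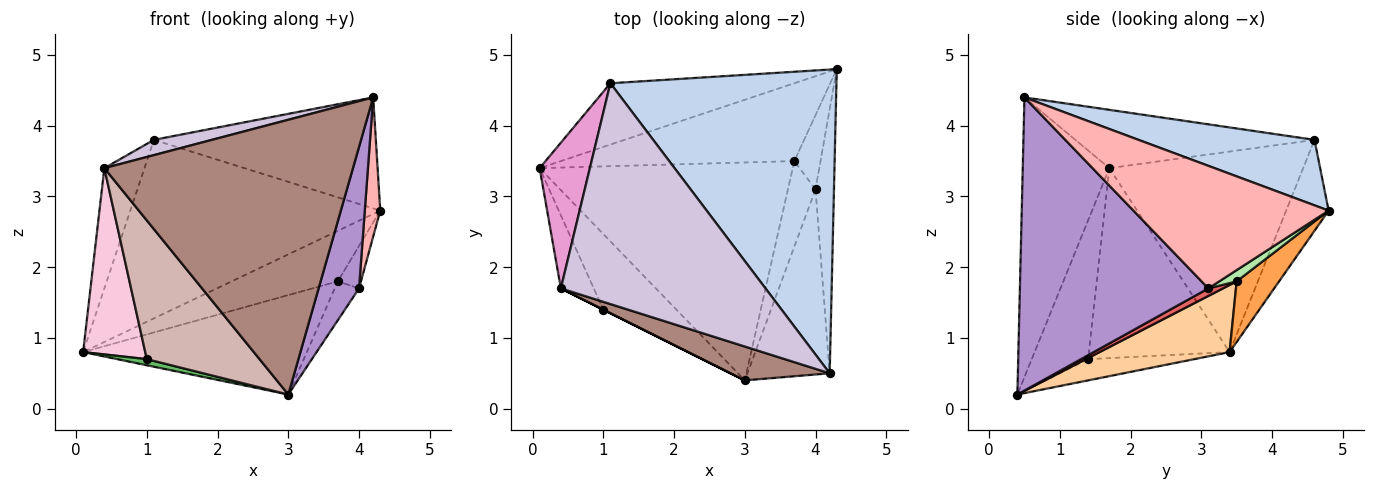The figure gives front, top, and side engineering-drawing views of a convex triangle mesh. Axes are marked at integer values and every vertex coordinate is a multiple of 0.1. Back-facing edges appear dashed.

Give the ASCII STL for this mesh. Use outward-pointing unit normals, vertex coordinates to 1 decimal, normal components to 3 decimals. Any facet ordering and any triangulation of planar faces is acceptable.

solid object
 facet normal -0.159 0.934 -0.321
  outer loop
   vertex 1.1 4.6 3.8
   vertex 4.3 4.8 2.8
   vertex 0.1 3.4 0.8
  endloop
 endfacet
 facet normal 0.263 0.331 0.906
  outer loop
   vertex 1.1 4.6 3.8
   vertex 4.2 0.5 4.4
   vertex 4.3 4.8 2.8
  endloop
 endfacet
 facet normal 0.213 0.532 -0.819
  outer loop
   vertex 3.7 3.5 1.8
   vertex 0.1 3.4 0.8
   vertex 4.3 4.8 2.8
  endloop
 endfacet
 facet normal 0.234 0.404 -0.884
  outer loop
   vertex 3.7 3.5 1.8
   vertex 3.0 0.4 0.2
   vertex 0.1 3.4 0.8
  endloop
 endfacet
 facet normal -0.278 -0.077 -0.957
  outer loop
   vertex 1.0 1.4 0.7
   vertex 0.1 3.4 0.8
   vertex 3.0 0.4 0.2
  endloop
 endfacet
 facet normal 0.349 0.465 -0.814
  outer loop
   vertex 4.0 3.1 1.7
   vertex 3.7 3.5 1.8
   vertex 4.3 4.8 2.8
  endloop
 endfacet
 facet normal 0.241 0.402 -0.884
  outer loop
   vertex 4.0 3.1 1.7
   vertex 3.0 0.4 0.2
   vertex 3.7 3.5 1.8
  endloop
 endfacet
 facet normal 0.986 -0.078 -0.148
  outer loop
   vertex 4.0 3.1 1.7
   vertex 4.3 4.8 2.8
   vertex 4.2 0.5 4.4
  endloop
 endfacet
 facet normal 0.943 -0.202 -0.265
  outer loop
   vertex 4.0 3.1 1.7
   vertex 4.2 0.5 4.4
   vertex 3.0 0.4 0.2
  endloop
 endfacet
 facet normal -0.273 -0.066 0.960
  outer loop
   vertex 0.4 1.7 3.4
   vertex 4.2 0.5 4.4
   vertex 1.1 4.6 3.8
  endloop
 endfacet
 facet normal -0.327 -0.938 0.116
  outer loop
   vertex 0.4 1.7 3.4
   vertex 3.0 0.4 0.2
   vertex 4.2 0.5 4.4
  endloop
 endfacet
 facet normal -0.447 -0.894 0.000
  outer loop
   vertex 0.4 1.7 3.4
   vertex 1.0 1.4 0.7
   vertex 3.0 0.4 0.2
  endloop
 endfacet
 facet normal -0.951 0.197 0.238
  outer loop
   vertex 0.4 1.7 3.4
   vertex 1.1 4.6 3.8
   vertex 0.1 3.4 0.8
  endloop
 endfacet
 facet normal -0.904 -0.399 -0.156
  outer loop
   vertex 0.4 1.7 3.4
   vertex 0.1 3.4 0.8
   vertex 1.0 1.4 0.7
  endloop
 endfacet
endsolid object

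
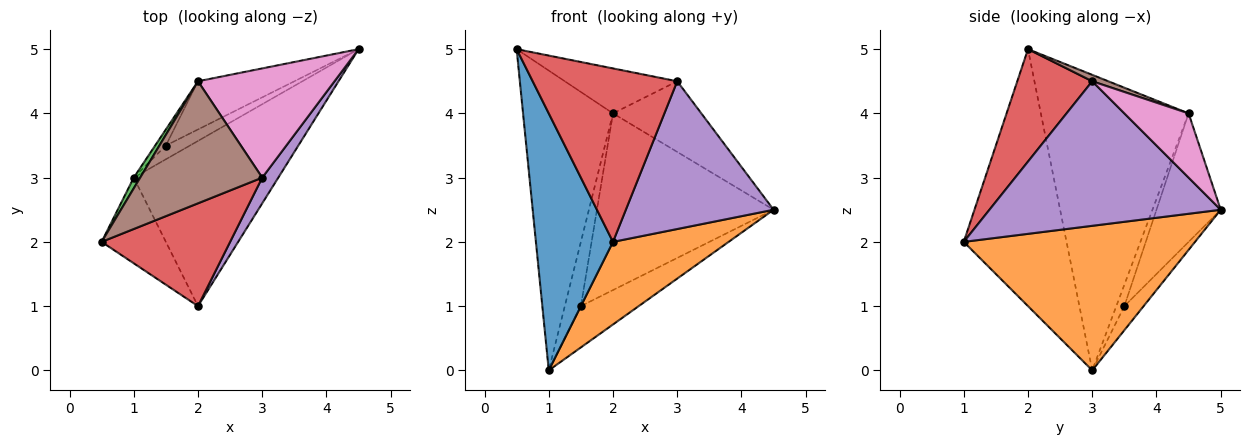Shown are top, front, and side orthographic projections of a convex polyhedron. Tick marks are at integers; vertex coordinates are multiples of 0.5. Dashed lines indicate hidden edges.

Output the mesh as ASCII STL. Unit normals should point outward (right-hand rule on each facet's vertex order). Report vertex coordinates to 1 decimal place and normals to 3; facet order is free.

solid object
 facet normal -0.784 -0.588 -0.196
  outer loop
   vertex 1.0 3.0 0.0
   vertex 2.0 1.0 2.0
   vertex 0.5 2.0 5.0
  endloop
 endfacet
 facet normal 0.667 -0.333 -0.667
  outer loop
   vertex 1.0 3.0 0.0
   vertex 4.5 5.0 2.5
   vertex 2.0 1.0 2.0
  endloop
 endfacet
 facet normal -0.854 0.520 0.019
  outer loop
   vertex 2.0 4.5 4.0
   vertex 1.0 3.0 0.0
   vertex 0.5 2.0 5.0
  endloop
 endfacet
 facet normal 0.407 -0.786 0.466
  outer loop
   vertex 3.0 3.0 4.5
   vertex 0.5 2.0 5.0
   vertex 2.0 1.0 2.0
  endloop
 endfacet
 facet normal 0.839 -0.536 0.093
  outer loop
   vertex 3.0 3.0 4.5
   vertex 2.0 1.0 2.0
   vertex 4.5 5.0 2.5
  endloop
 endfacet
 facet normal 0.049 0.345 0.937
  outer loop
   vertex 3.0 3.0 4.5
   vertex 2.0 4.5 4.0
   vertex 0.5 2.0 5.0
  endloop
 endfacet
 facet normal 0.367 0.505 0.781
  outer loop
   vertex 3.0 3.0 4.5
   vertex 4.5 5.0 2.5
   vertex 2.0 4.5 4.0
  endloop
 endfacet
 facet normal -0.302 0.905 -0.302
  outer loop
   vertex 1.5 3.5 1.0
   vertex 4.5 5.0 2.5
   vertex 1.0 3.0 0.0
  endloop
 endfacet
 facet normal -0.331 0.910 -0.248
  outer loop
   vertex 1.5 3.5 1.0
   vertex 2.0 4.5 4.0
   vertex 4.5 5.0 2.5
  endloop
 endfacet
 facet normal -0.436 0.873 -0.218
  outer loop
   vertex 1.5 3.5 1.0
   vertex 1.0 3.0 0.0
   vertex 2.0 4.5 4.0
  endloop
 endfacet
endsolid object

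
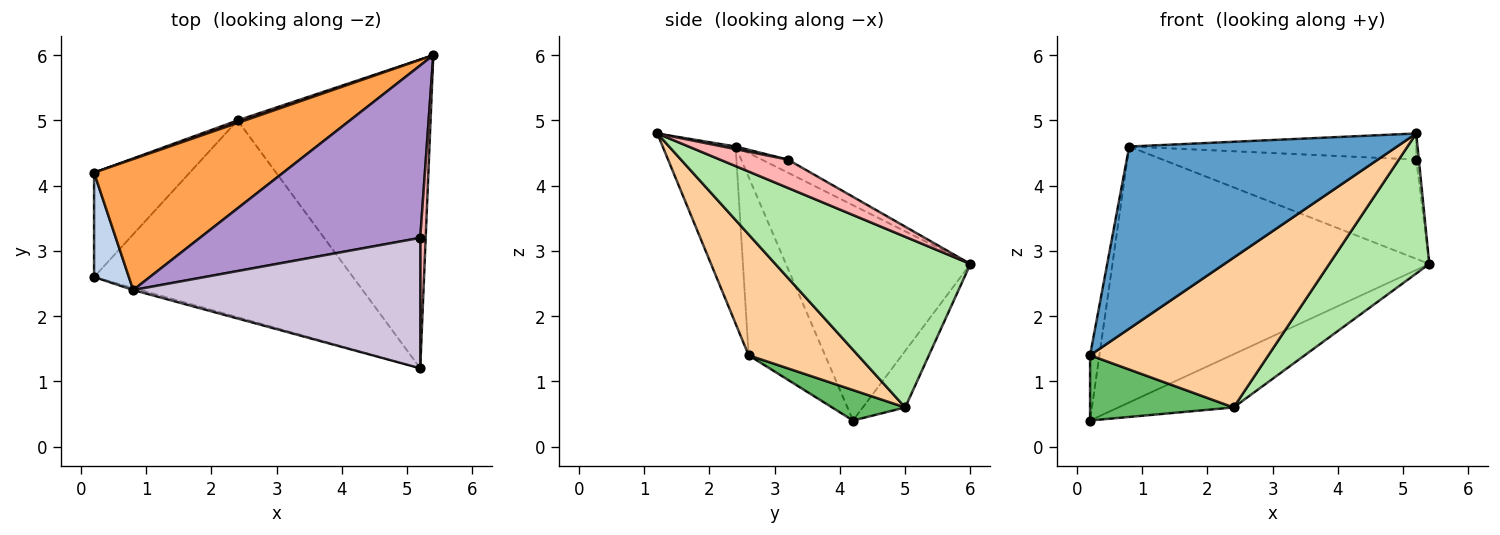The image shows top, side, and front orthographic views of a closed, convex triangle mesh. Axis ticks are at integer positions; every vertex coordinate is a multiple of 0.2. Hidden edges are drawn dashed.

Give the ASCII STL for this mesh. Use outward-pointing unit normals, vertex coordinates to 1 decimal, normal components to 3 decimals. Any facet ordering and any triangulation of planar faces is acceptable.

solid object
 facet normal -0.263 -0.965 -0.011
  outer loop
   vertex 0.8 2.4 4.6
   vertex 0.2 2.6 1.4
   vertex 5.2 1.2 4.8
  endloop
 endfacet
 facet normal -0.975 0.119 0.190
  outer loop
   vertex 0.8 2.4 4.6
   vertex 0.2 4.2 0.4
   vertex 0.2 2.6 1.4
  endloop
 endfacet
 facet normal -0.460 0.790 0.404
  outer loop
   vertex 0.8 2.4 4.6
   vertex 5.4 6.0 2.8
   vertex 0.2 4.2 0.4
  endloop
 endfacet
 facet normal 0.348 -0.568 -0.746
  outer loop
   vertex 2.4 5.0 0.6
   vertex 5.2 1.2 4.8
   vertex 0.2 2.6 1.4
  endloop
 endfacet
 facet normal 0.261 -0.512 -0.819
  outer loop
   vertex 2.4 5.0 0.6
   vertex 0.2 2.6 1.4
   vertex 0.2 4.2 0.4
  endloop
 endfacet
 facet normal 0.627 -0.322 -0.709
  outer loop
   vertex 2.4 5.0 0.6
   vertex 5.4 6.0 2.8
   vertex 5.2 1.2 4.8
  endloop
 endfacet
 facet normal -0.345 0.938 0.044
  outer loop
   vertex 2.4 5.0 0.6
   vertex 0.2 4.2 0.4
   vertex 5.4 6.0 2.8
  endloop
 endfacet
 facet normal 0.981 0.038 0.189
  outer loop
   vertex 5.2 3.2 4.4
   vertex 5.2 1.2 4.8
   vertex 5.4 6.0 2.8
  endloop
 endfacet
 facet normal -0.051 0.498 0.866
  outer loop
   vertex 5.2 3.2 4.4
   vertex 5.4 6.0 2.8
   vertex 0.8 2.4 4.6
  endloop
 endfacet
 facet normal 0.009 0.196 0.981
  outer loop
   vertex 5.2 3.2 4.4
   vertex 0.8 2.4 4.6
   vertex 5.2 1.2 4.8
  endloop
 endfacet
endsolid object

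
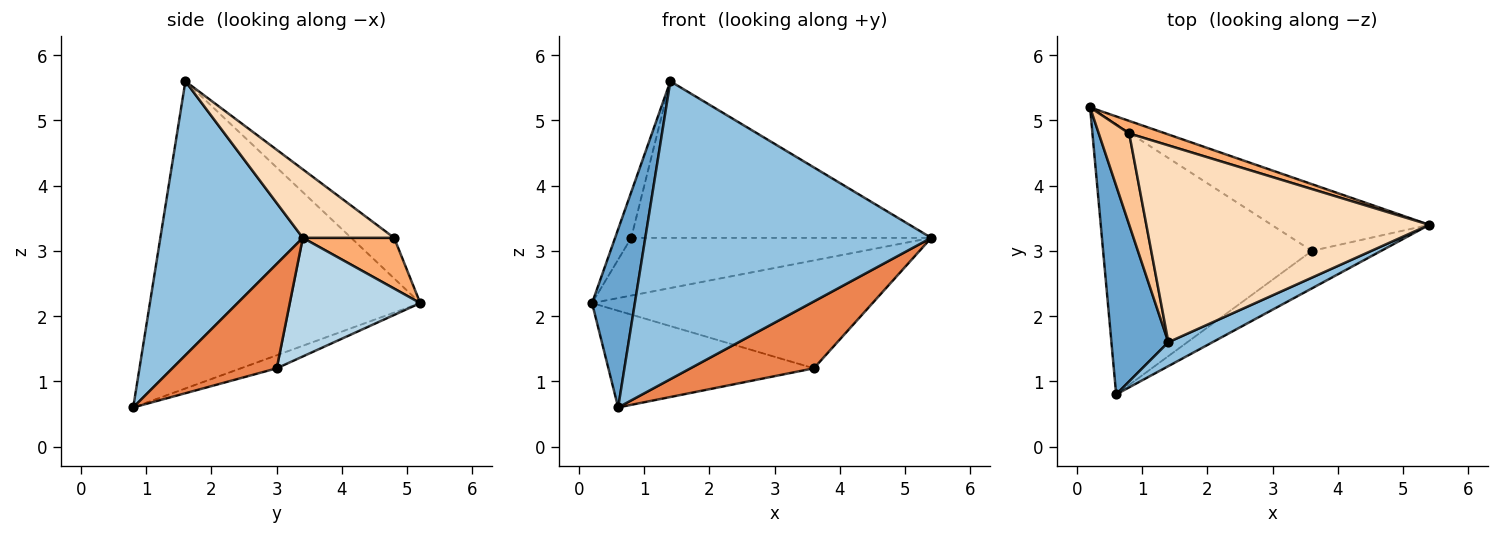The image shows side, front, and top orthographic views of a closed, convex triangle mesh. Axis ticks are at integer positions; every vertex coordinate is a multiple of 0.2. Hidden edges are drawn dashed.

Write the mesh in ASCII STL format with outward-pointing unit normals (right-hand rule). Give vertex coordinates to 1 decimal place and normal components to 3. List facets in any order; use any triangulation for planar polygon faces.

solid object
 facet normal -0.972 -0.154 0.180
  outer loop
   vertex 1.4 1.6 5.6
   vertex 0.2 5.2 2.2
   vertex 0.6 0.8 0.6
  endloop
 endfacet
 facet normal 0.445 -0.893 0.072
  outer loop
   vertex 1.4 1.6 5.6
   vertex 0.6 0.8 0.6
   vertex 5.4 3.4 3.2
  endloop
 endfacet
 facet normal 0.368 0.791 -0.489
  outer loop
   vertex 3.6 3.0 1.2
   vertex 0.2 5.2 2.2
   vertex 5.4 3.4 3.2
  endloop
 endfacet
 facet normal -0.059 0.336 -0.940
  outer loop
   vertex 3.6 3.0 1.2
   vertex 0.6 0.8 0.6
   vertex 0.2 5.2 2.2
  endloop
 endfacet
 facet normal 0.594 -0.702 -0.394
  outer loop
   vertex 3.6 3.0 1.2
   vertex 5.4 3.4 3.2
   vertex 0.6 0.8 0.6
  endloop
 endfacet
 facet normal 0.285 0.937 0.204
  outer loop
   vertex 0.8 4.8 3.2
   vertex 5.4 3.4 3.2
   vertex 0.2 5.2 2.2
  endloop
 endfacet
 facet normal -0.766 0.287 0.575
  outer loop
   vertex 0.8 4.8 3.2
   vertex 0.2 5.2 2.2
   vertex 1.4 1.6 5.6
  endloop
 endfacet
 facet normal 0.186 0.612 0.769
  outer loop
   vertex 0.8 4.8 3.2
   vertex 1.4 1.6 5.6
   vertex 5.4 3.4 3.2
  endloop
 endfacet
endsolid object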